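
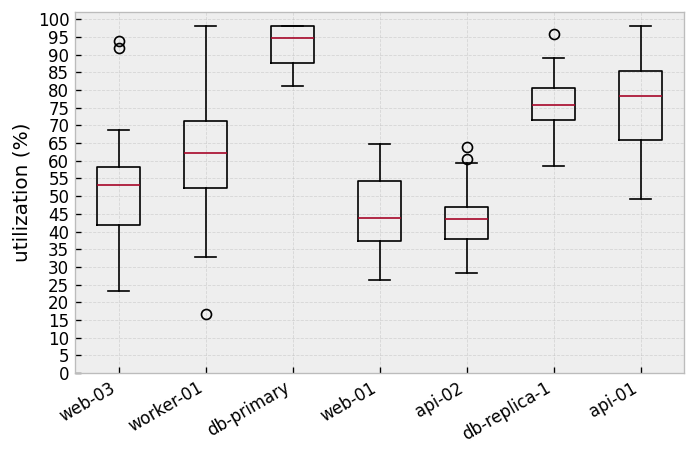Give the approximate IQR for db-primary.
Q3 ≈ 100, Q1 ≈ 90; IQR ≈ 10.

≈ 10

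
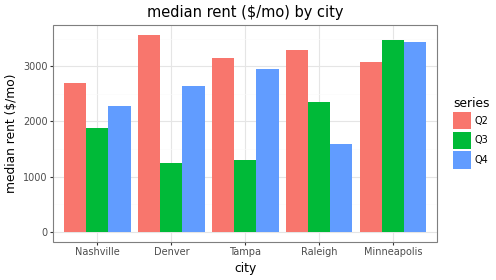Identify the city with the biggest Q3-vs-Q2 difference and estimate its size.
Denver, ≈ 2500 $/mo

Denver: Q3 ≈ 1000, Q2 ≈ 3500 → gap ≈ 2500. Next-largest (Tampa) is only ≈ 1500.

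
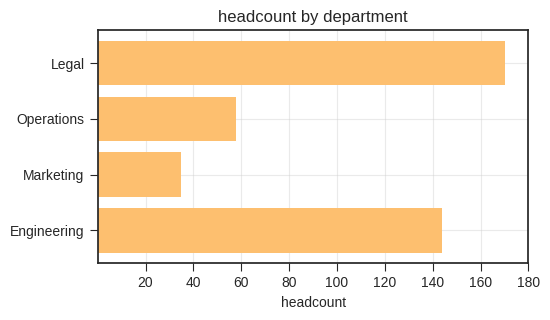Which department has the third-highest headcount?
Operations

Top 4: Legal ≈ 160, Engineering ≈ 140, Operations ≈ 60, Marketing ≈ 40.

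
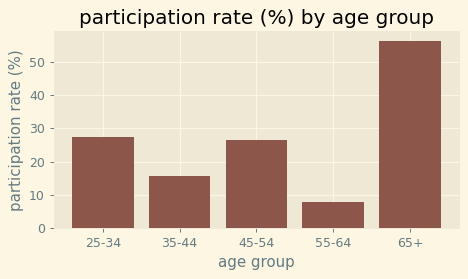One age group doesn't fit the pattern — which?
65+

65+ ≈ 55; the rest sit between ≈ 10 and ≈ 30.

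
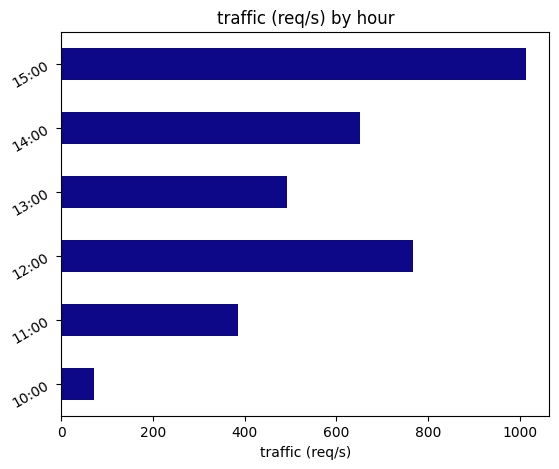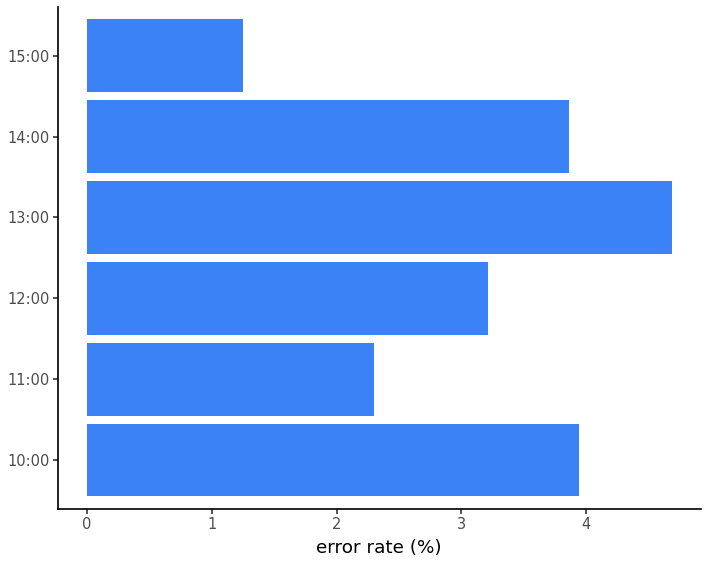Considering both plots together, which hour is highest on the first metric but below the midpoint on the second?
Chart 2 median error rate (%) ≈ 3.5; below-median hours: 11:00, 12:00, 15:00. Among those, 15:00 has the highest traffic (req/s) (≈ 1000).

15:00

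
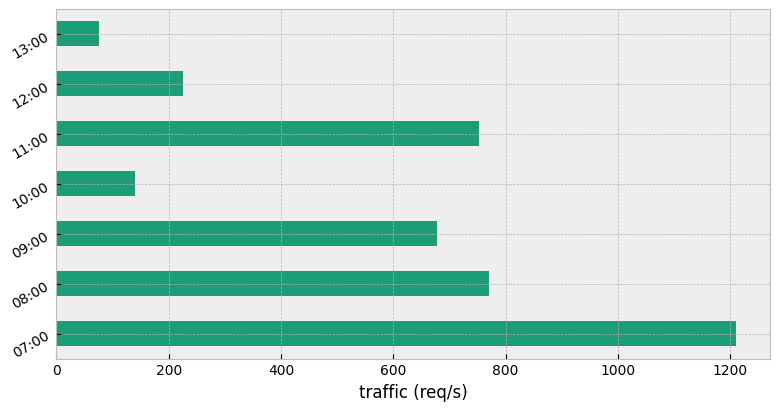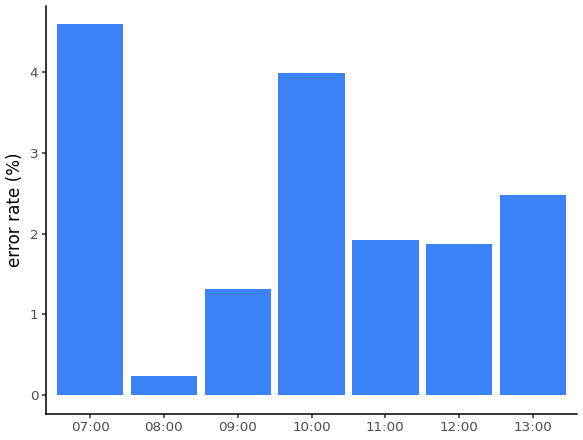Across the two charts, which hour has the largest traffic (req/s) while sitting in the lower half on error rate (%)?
Chart 2 median error rate (%) ≈ 2; below-median hours: 08:00, 09:00, 12:00. Among those, 08:00 has the highest traffic (req/s) (≈ 800).

08:00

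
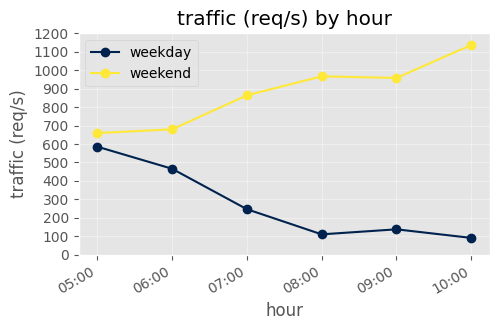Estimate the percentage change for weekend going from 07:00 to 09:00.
≈ +11.1%

07:00 ≈ 900, 09:00 ≈ 1000; (1000 − 900) / 900 ≈ +11.1%.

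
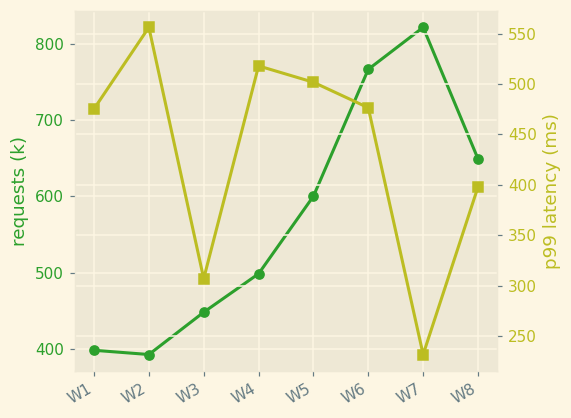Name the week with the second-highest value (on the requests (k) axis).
W6

Top 3 (on the requests (k) axis): W7 ≈ 800, W6 ≈ 750, W8 ≈ 650.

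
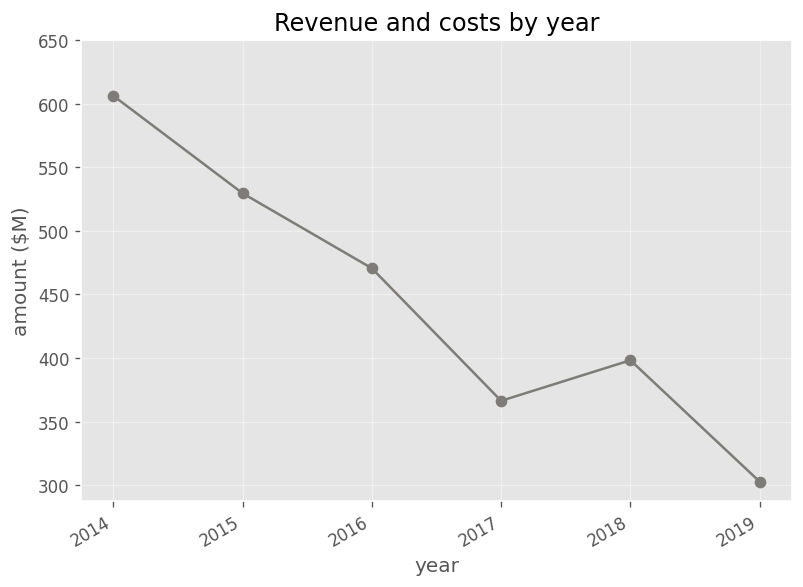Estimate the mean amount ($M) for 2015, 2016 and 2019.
≈ 433

(550 + 450 + 300) / 3 ≈ 433.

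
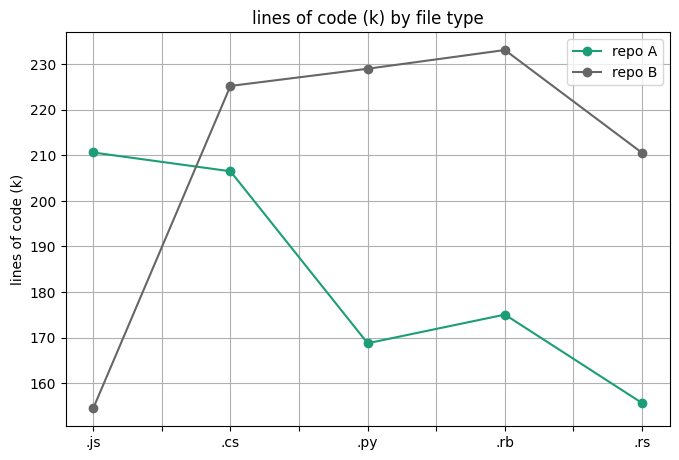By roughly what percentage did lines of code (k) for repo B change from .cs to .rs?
≈ -8.7%

.cs ≈ 230, .rs ≈ 210; (210 − 230) / 230 ≈ -8.7%.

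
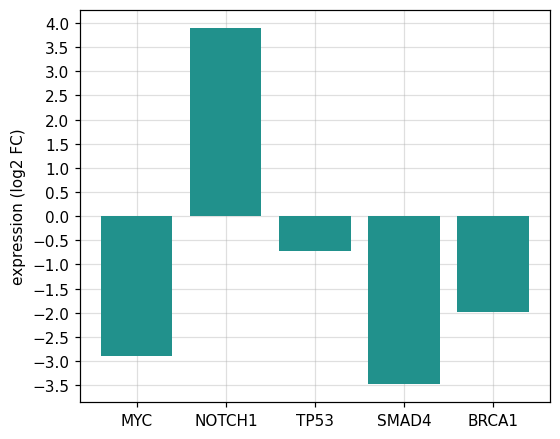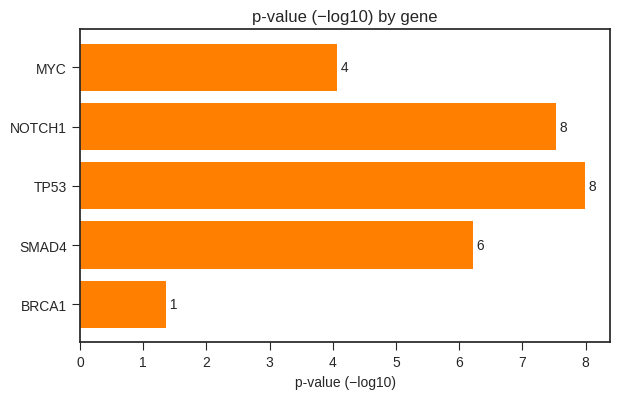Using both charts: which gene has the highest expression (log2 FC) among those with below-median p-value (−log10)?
BRCA1

Chart 2 median p-value (−log10) ≈ 6; below-median genes: MYC, BRCA1. Among those, BRCA1 has the highest expression (log2 FC) (≈ -2).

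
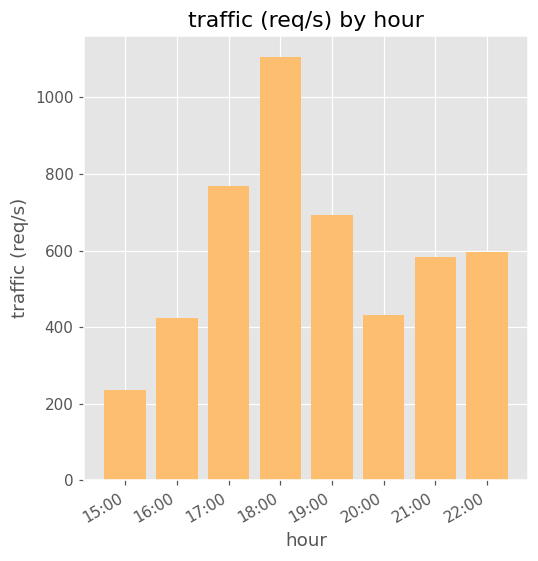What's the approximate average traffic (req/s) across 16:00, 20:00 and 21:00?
(400 + 400 + 600) / 3 ≈ 467.

≈ 467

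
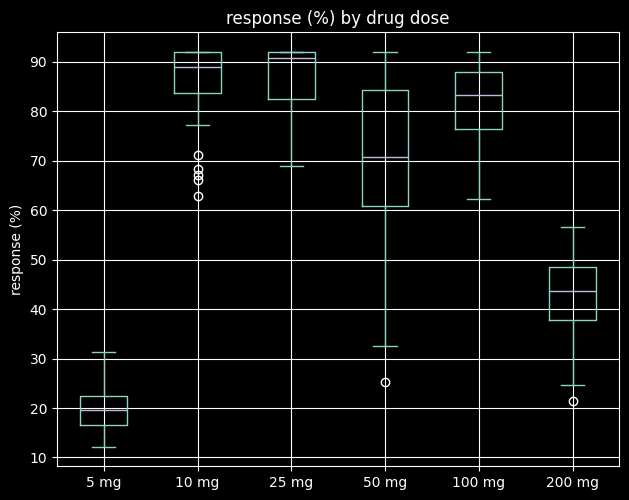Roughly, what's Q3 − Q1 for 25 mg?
Q3 ≈ 90, Q1 ≈ 80; IQR ≈ 10.

≈ 10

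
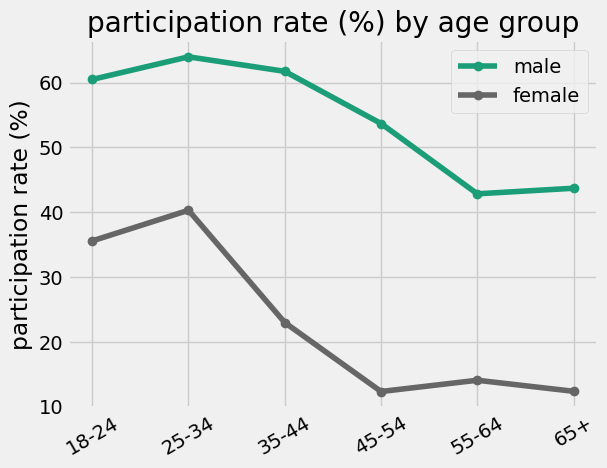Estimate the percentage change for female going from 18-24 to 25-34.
≈ +14.3%

18-24 ≈ 35, 25-34 ≈ 40; (40 − 35) / 35 ≈ +14.3%.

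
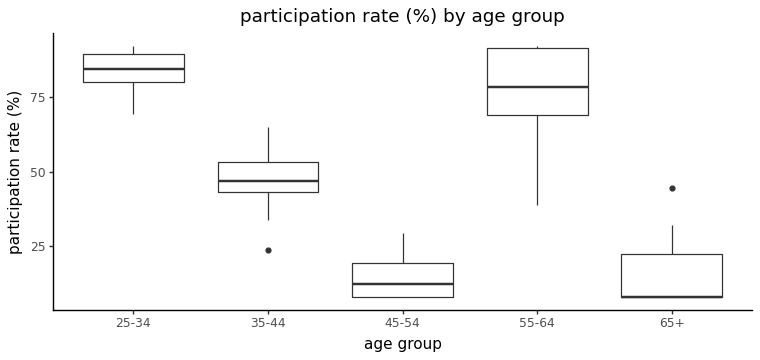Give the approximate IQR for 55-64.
≈ 20

Q3 ≈ 90, Q1 ≈ 70; IQR ≈ 20.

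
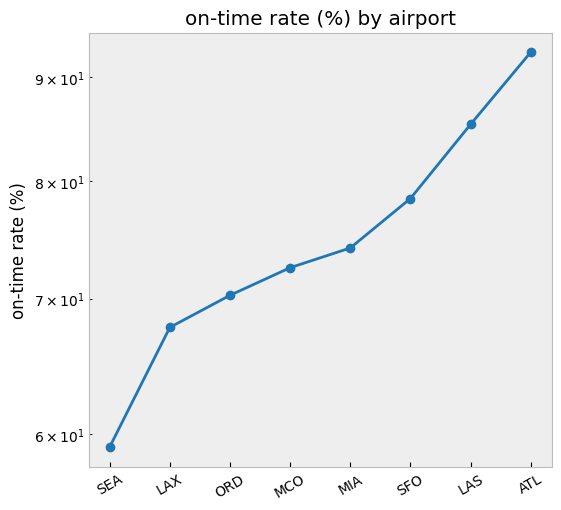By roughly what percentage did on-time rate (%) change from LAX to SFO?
LAX ≈ 70, SFO ≈ 80; (80 − 70) / 70 ≈ +14.3%.

≈ +14.3%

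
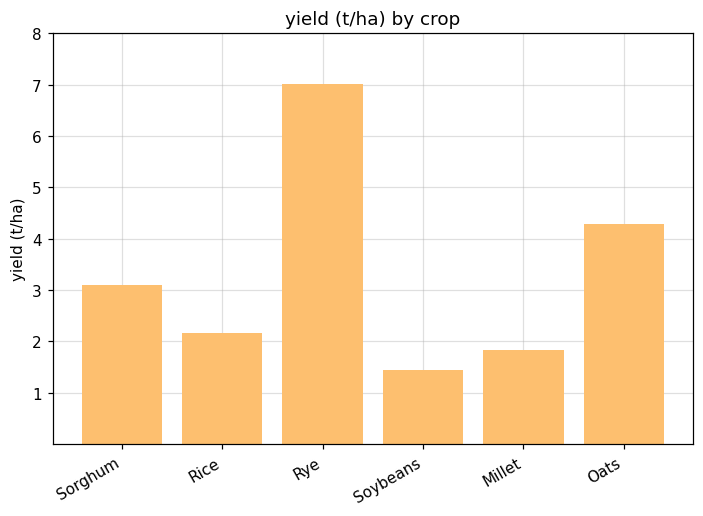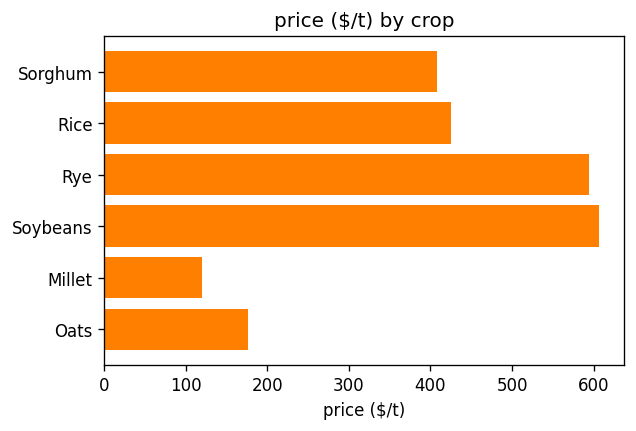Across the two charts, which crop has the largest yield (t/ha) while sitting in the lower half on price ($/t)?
Oats

Chart 2 median price ($/t) ≈ 400; below-median crops: Sorghum, Millet, Oats. Among those, Oats has the highest yield (t/ha) (≈ 4).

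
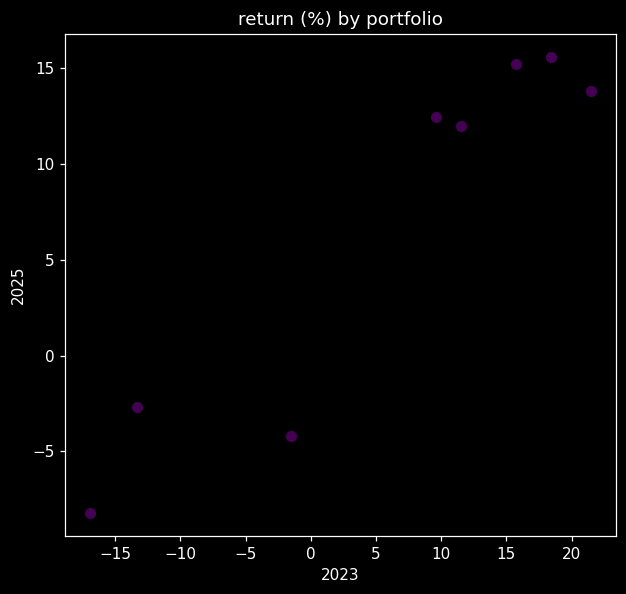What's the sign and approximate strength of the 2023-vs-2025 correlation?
positive, strong

Points are positively correlated; strong (|r| ≈ 0.9).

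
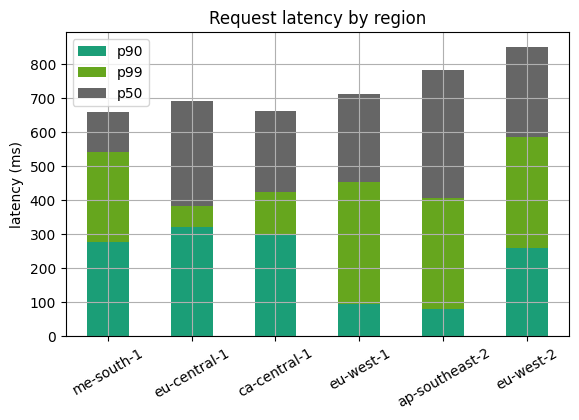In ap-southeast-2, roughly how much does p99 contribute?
p99 top ≈ 400, bottom ≈ 100; segment ≈ 300.

≈ 300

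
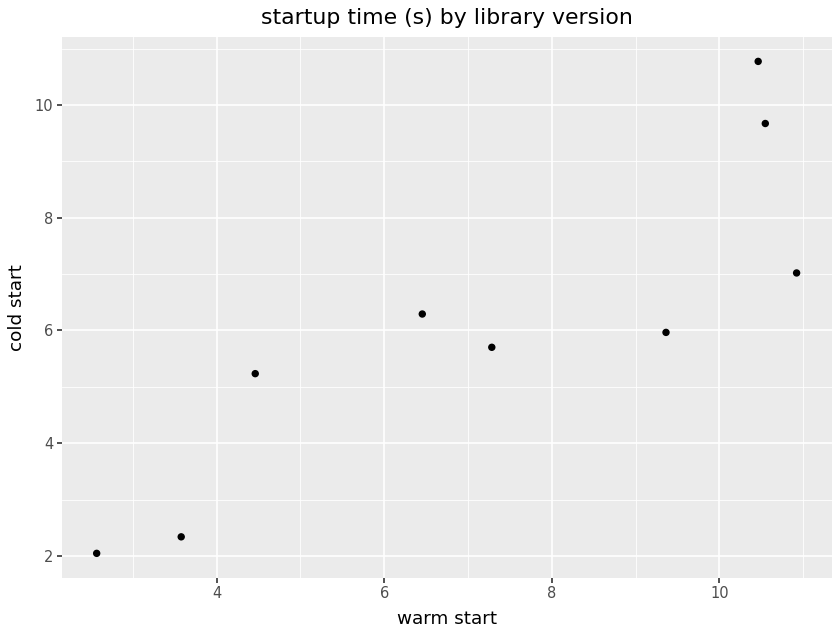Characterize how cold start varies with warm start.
Points are positively correlated; strong (|r| ≈ 0.9).

positive, strong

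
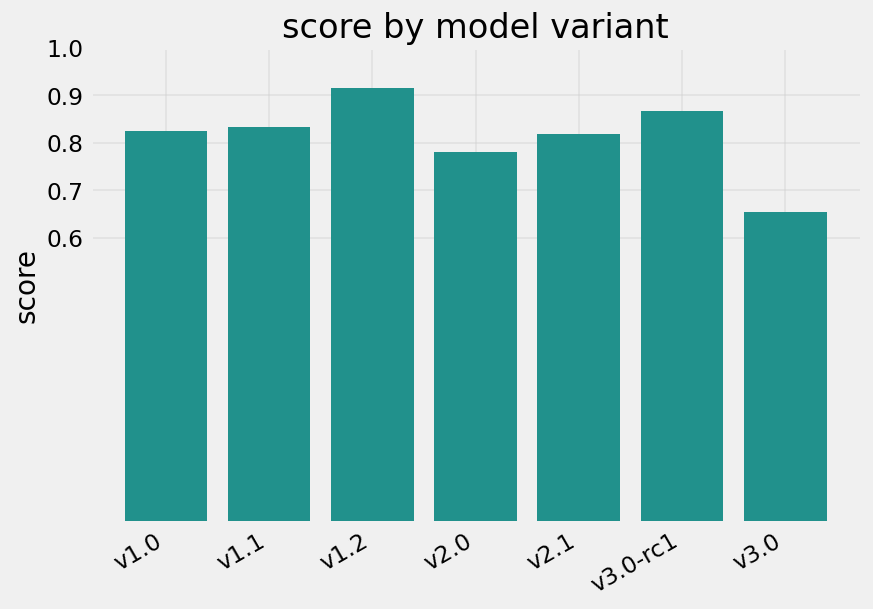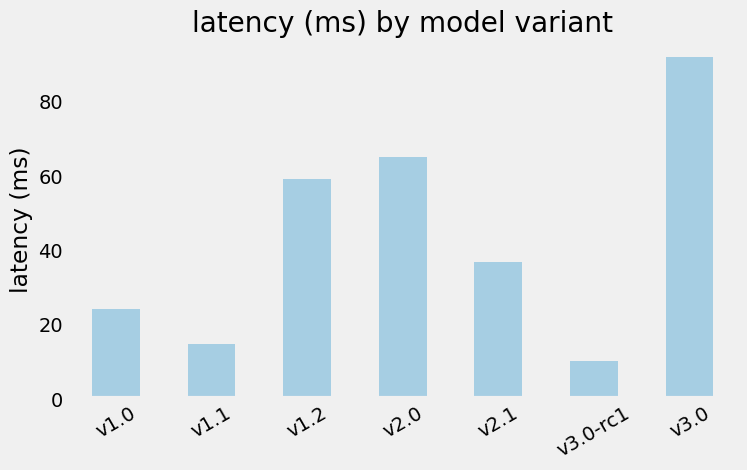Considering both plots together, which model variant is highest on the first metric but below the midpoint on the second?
v3.0-rc1

Chart 2 median latency (ms) ≈ 40; below-median model variants: v1.0, v1.1, v3.0-rc1. Among those, v3.0-rc1 has the highest score (≈ 0.9).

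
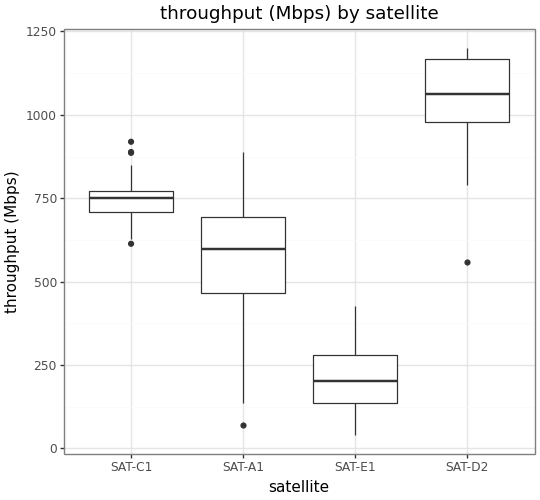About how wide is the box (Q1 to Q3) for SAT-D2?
Q3 ≈ 1200, Q1 ≈ 1000; IQR ≈ 200.

≈ 200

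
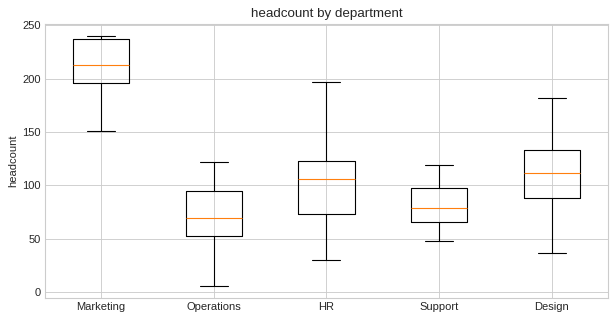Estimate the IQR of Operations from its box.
Q3 ≈ 100, Q1 ≈ 60; IQR ≈ 40.

≈ 40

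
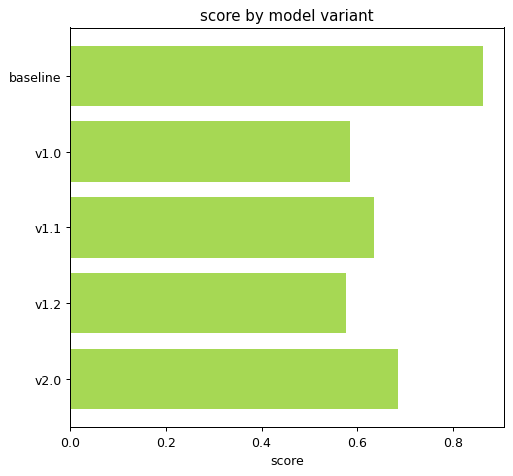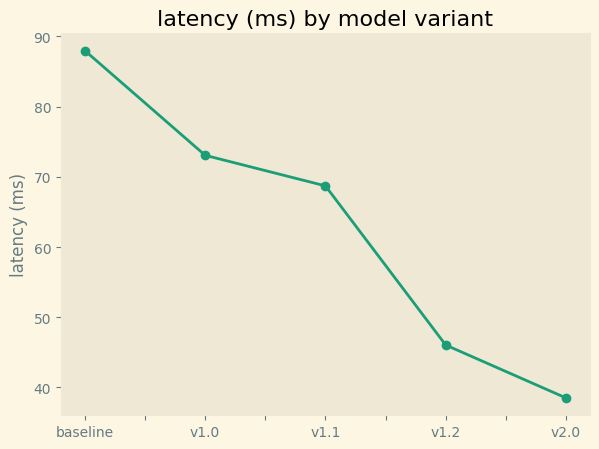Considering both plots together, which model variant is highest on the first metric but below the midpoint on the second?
Chart 2 median latency (ms) ≈ 70; below-median model variants: v1.2, v2.0. Among those, v2.0 has the highest score (≈ 0.7).

v2.0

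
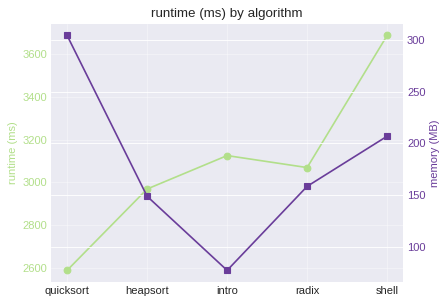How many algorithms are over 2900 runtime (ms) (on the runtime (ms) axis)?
Above 2900: heapsort, intro, radix, shell.

4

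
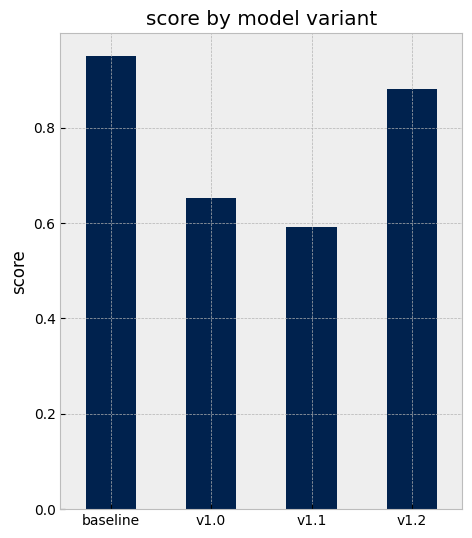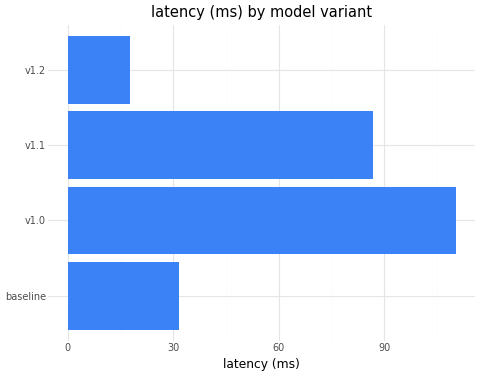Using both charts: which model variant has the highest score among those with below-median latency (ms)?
baseline

Chart 2 median latency (ms) ≈ 60; below-median model variants: baseline, v1.2. Among those, baseline has the highest score (≈ 1).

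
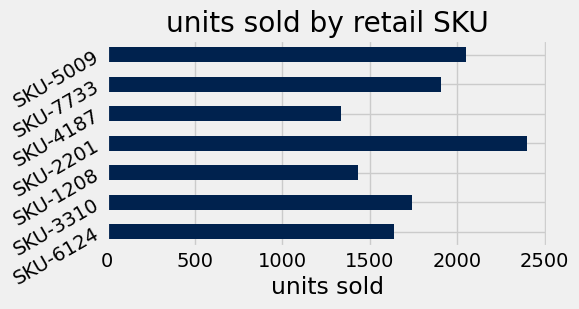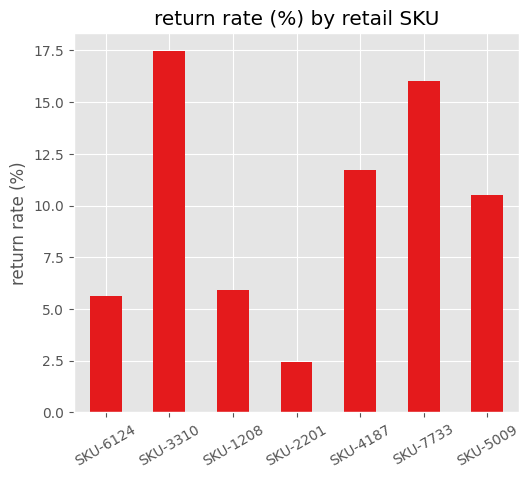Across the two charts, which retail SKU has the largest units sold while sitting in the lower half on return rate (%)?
Chart 2 median return rate (%) ≈ 10; below-median retail SKUs: SKU-6124, SKU-1208, SKU-2201. Among those, SKU-2201 has the highest units sold (≈ 2500).

SKU-2201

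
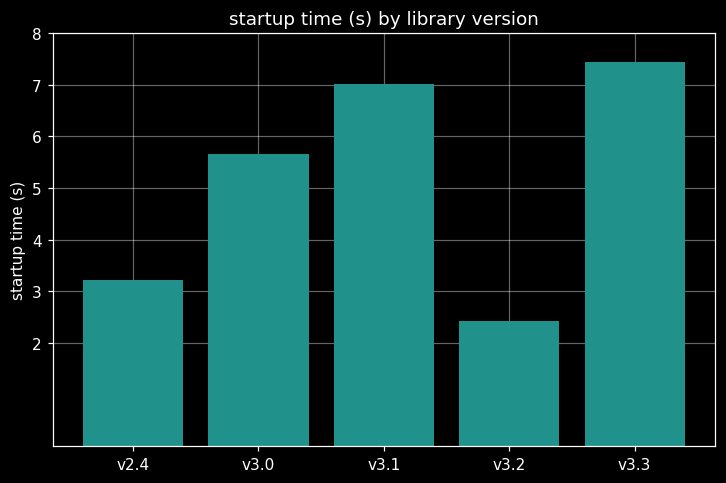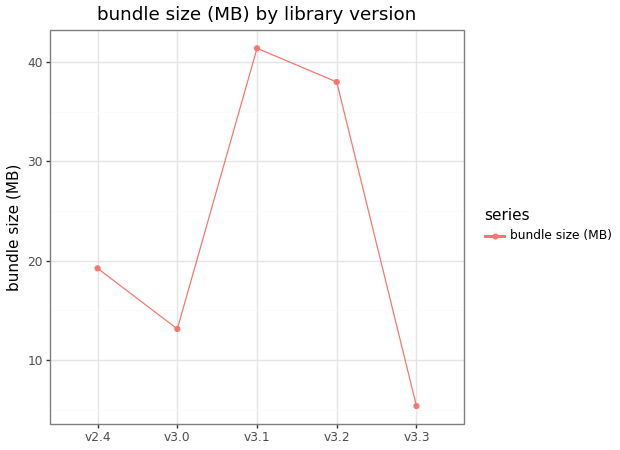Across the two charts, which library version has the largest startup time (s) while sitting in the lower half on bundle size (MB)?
v3.3

Chart 2 median bundle size (MB) ≈ 20; below-median library versions: v3.0, v3.3. Among those, v3.3 has the highest startup time (s) (≈ 7).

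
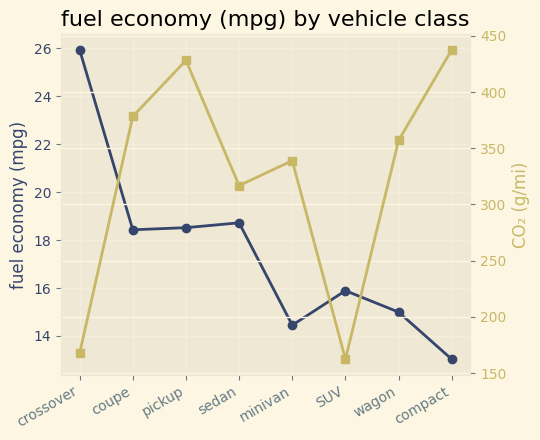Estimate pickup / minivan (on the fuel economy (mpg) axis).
≈ 1.29×

pickup ≈ 18, minivan ≈ 14; 18/14 ≈ 1.29.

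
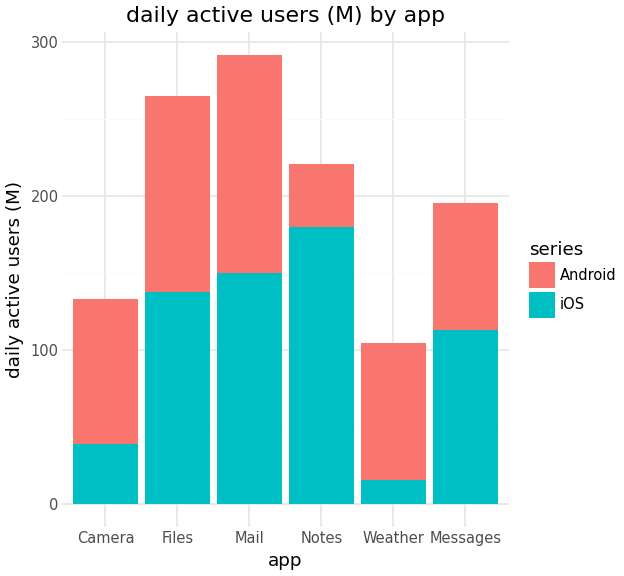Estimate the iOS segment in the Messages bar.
≈ 125

iOS top ≈ 125, bottom ≈ 0; segment ≈ 125.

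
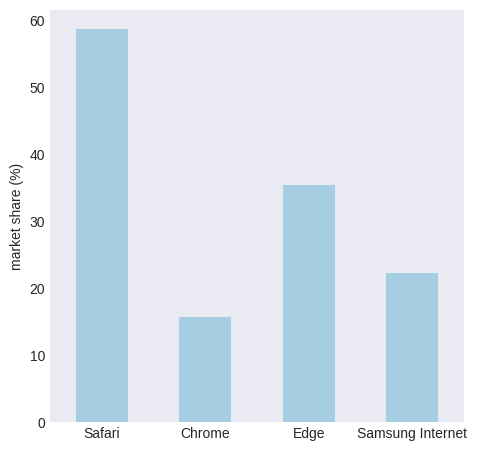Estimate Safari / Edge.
≈ 1.71×

Safari ≈ 60, Edge ≈ 35; 60/35 ≈ 1.71.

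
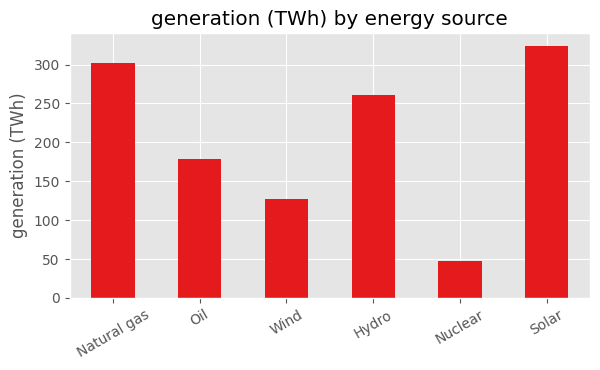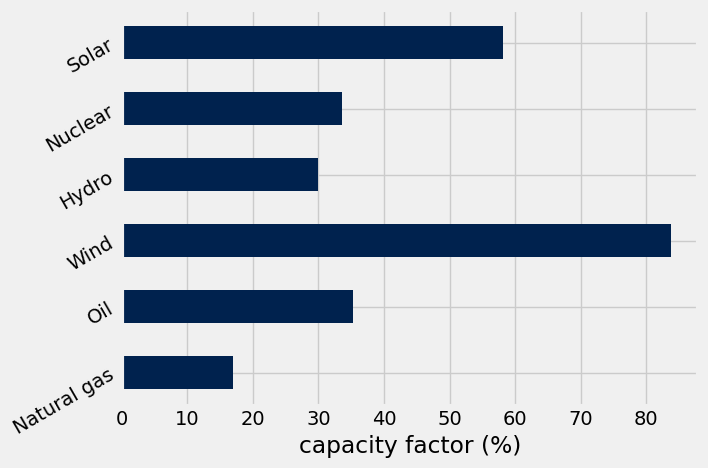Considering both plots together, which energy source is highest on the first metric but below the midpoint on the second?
Chart 2 median capacity factor (%) ≈ 30; below-median energy sources: Natural gas, Hydro, Nuclear. Among those, Natural gas has the highest generation (TWh) (≈ 300).

Natural gas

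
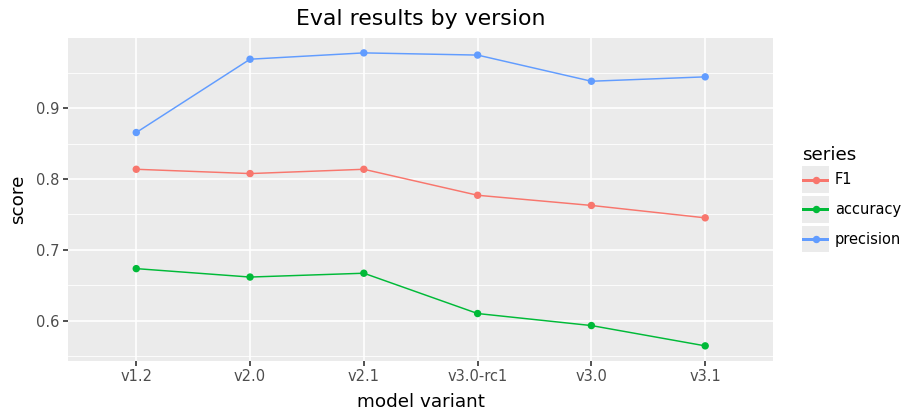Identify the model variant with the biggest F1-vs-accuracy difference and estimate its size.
v3.1: F1 ≈ 0.75, accuracy ≈ 0.55 → gap ≈ 0.20. Next-largest (v3.0) is only ≈ 0.15.

v3.1, ≈ 0.20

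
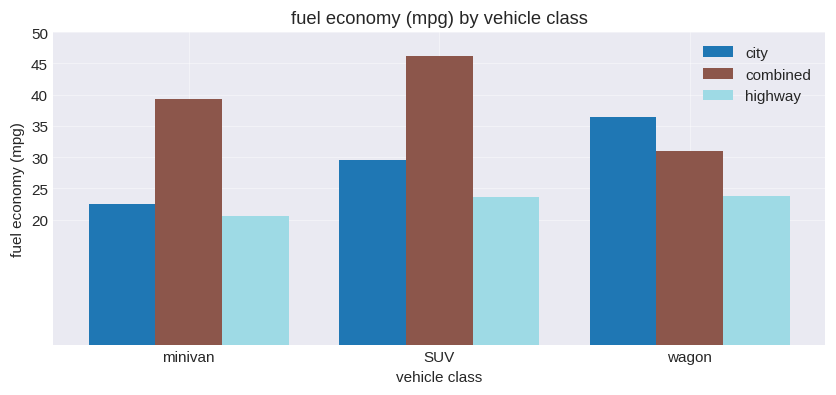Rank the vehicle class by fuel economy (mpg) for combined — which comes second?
minivan

Top 3 for combined: SUV ≈ 45, minivan ≈ 40, wagon ≈ 30.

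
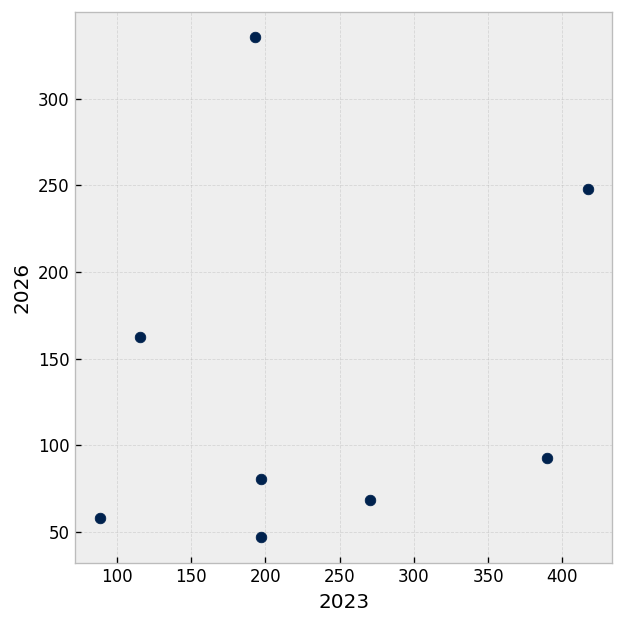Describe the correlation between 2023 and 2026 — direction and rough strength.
Points are roughly uncorrelated; weak (|r| ≈ 0.2).

no clear correlation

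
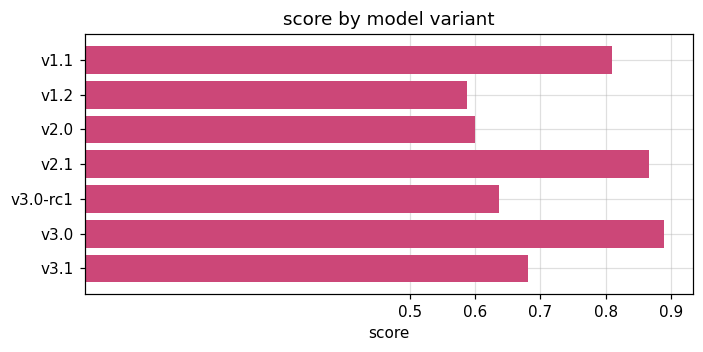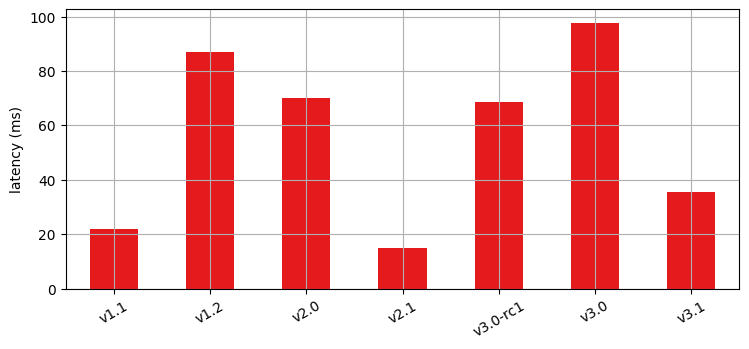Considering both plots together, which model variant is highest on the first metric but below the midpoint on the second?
v2.1

Chart 2 median latency (ms) ≈ 70; below-median model variants: v1.1, v2.1, v3.1. Among those, v2.1 has the highest score (≈ 0.9).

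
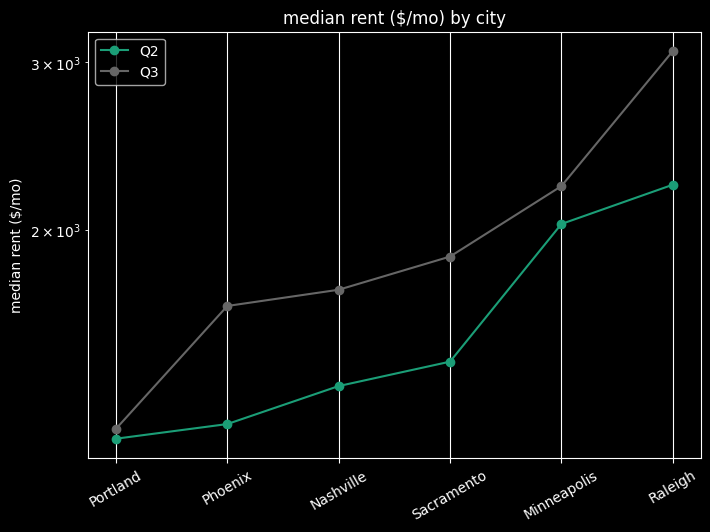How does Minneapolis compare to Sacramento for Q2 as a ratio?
Minneapolis ≈ 2000, Sacramento ≈ 1400; 2000/1400 ≈ 1.43.

≈ 1.43×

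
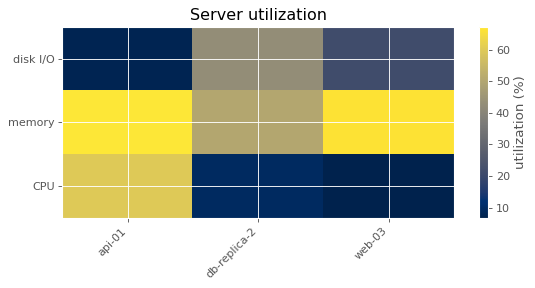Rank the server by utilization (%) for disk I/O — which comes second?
Top 3 for disk I/O: db-replica-2 ≈ 40, web-03 ≈ 20, api-01 ≈ 10.

web-03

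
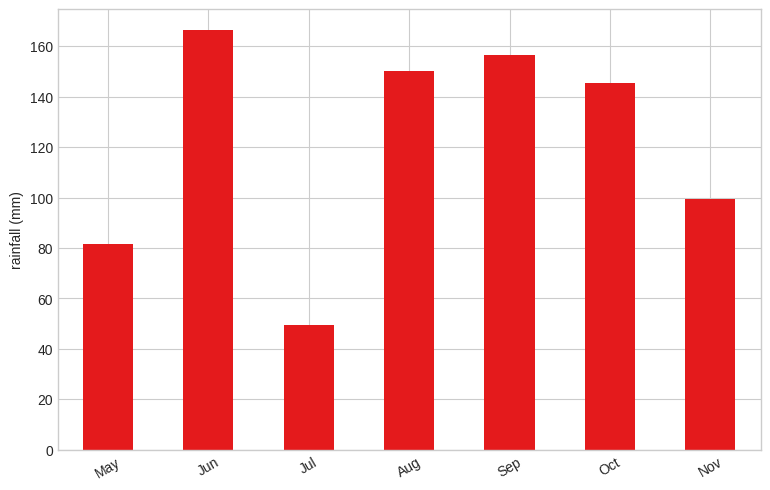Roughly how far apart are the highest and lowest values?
≈ 120

Max Jun ≈ 160, min Jul ≈ 40; range ≈ 120.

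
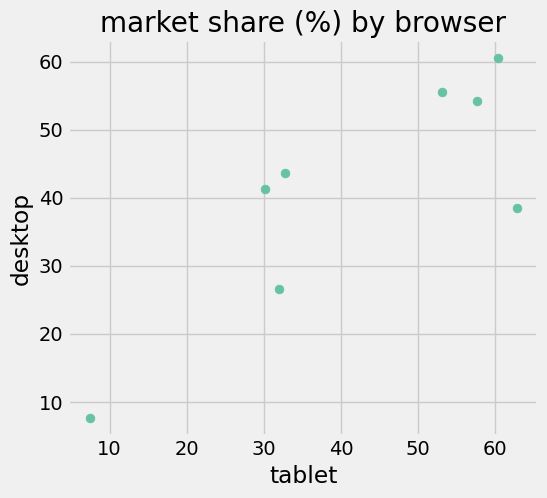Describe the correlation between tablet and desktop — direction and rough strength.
positive, strong

Points are positively correlated; strong (|r| ≈ 0.8).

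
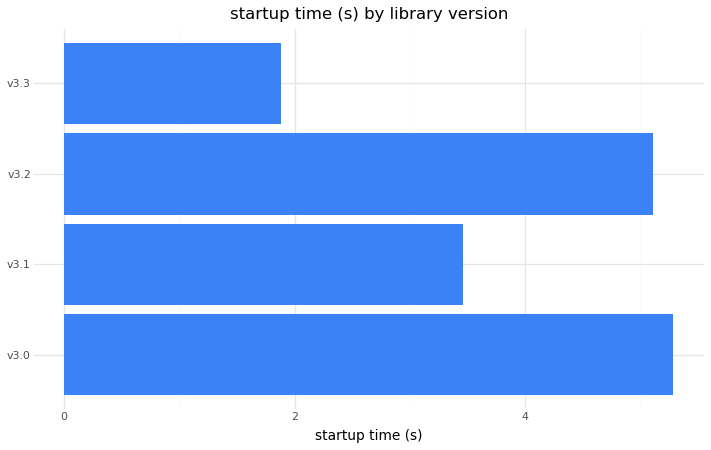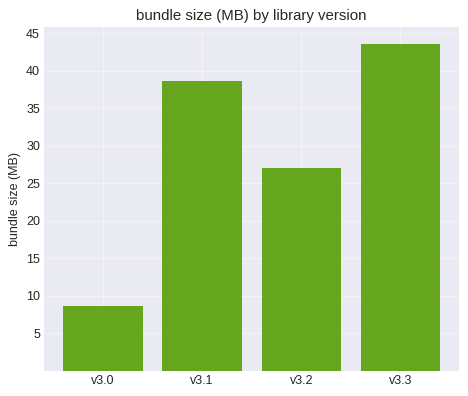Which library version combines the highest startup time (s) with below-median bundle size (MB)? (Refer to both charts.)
v3.0

Chart 2 median bundle size (MB) ≈ 35; below-median library versions: v3.0, v3.2. Among those, v3.0 has the highest startup time (s) (≈ 5.5).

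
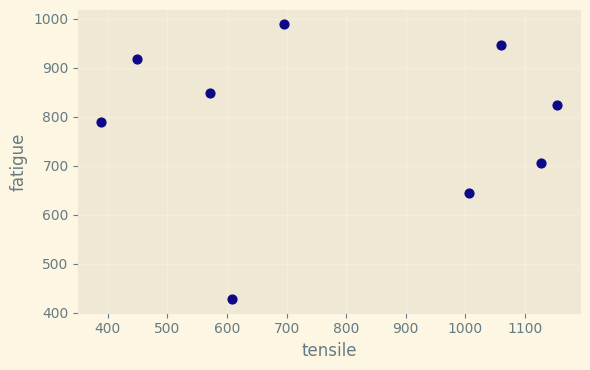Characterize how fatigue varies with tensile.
no clear correlation

Points are roughly uncorrelated; weak (|r| ≈ 0.0).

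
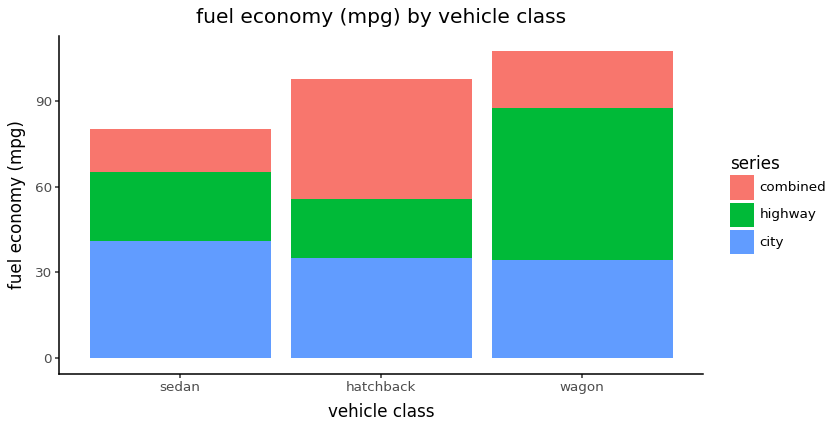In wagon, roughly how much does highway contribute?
≈ 60

highway top ≈ 90, bottom ≈ 30; segment ≈ 60.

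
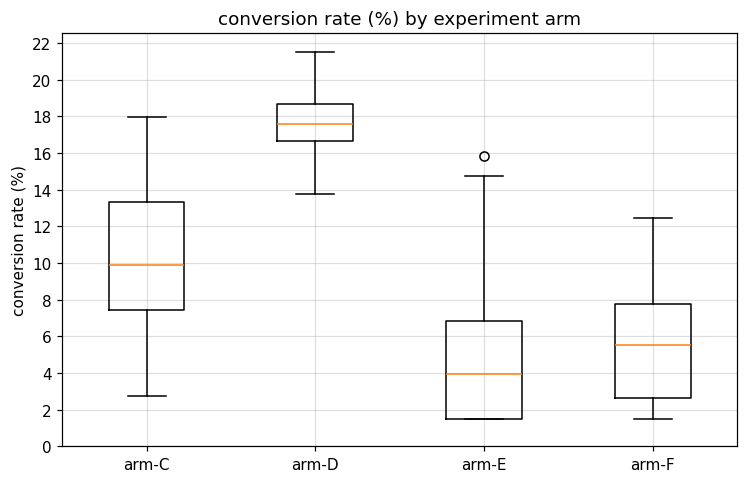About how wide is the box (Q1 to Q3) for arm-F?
Q3 ≈ 8, Q1 ≈ 2; IQR ≈ 6.

≈ 6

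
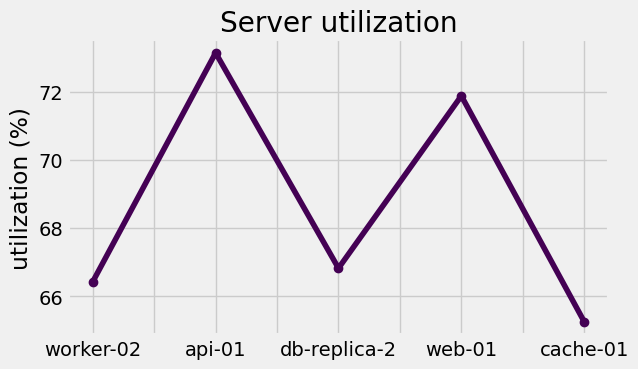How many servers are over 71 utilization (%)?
Above 71: api-01, web-01.

2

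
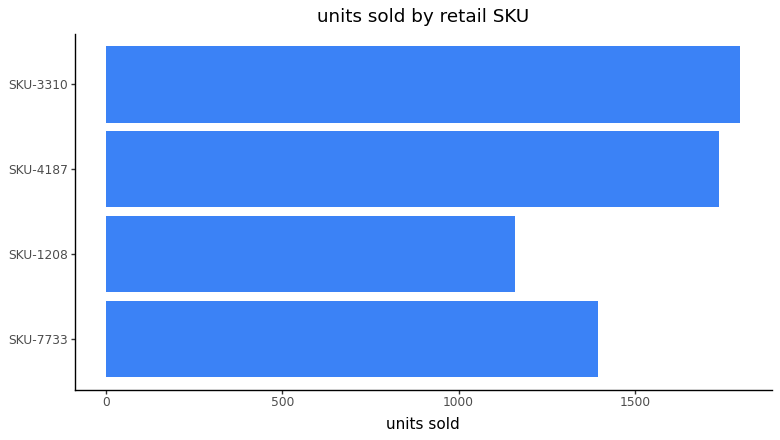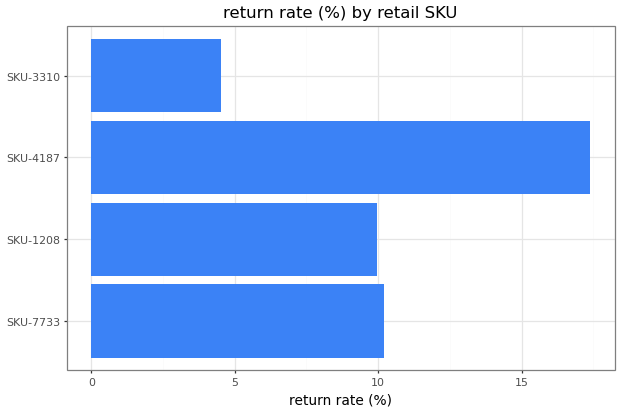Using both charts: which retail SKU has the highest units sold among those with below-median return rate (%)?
Chart 2 median return rate (%) ≈ 10; below-median retail SKUs: SKU-1208, SKU-3310. Among those, SKU-3310 has the highest units sold (≈ 1800).

SKU-3310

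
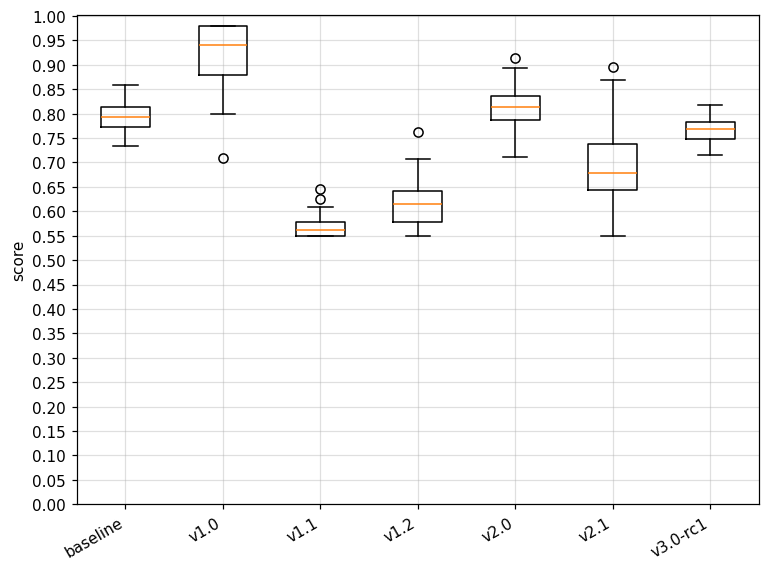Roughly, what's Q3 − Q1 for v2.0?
≈ 0.05

Q3 ≈ 0.85, Q1 ≈ 0.80; IQR ≈ 0.05.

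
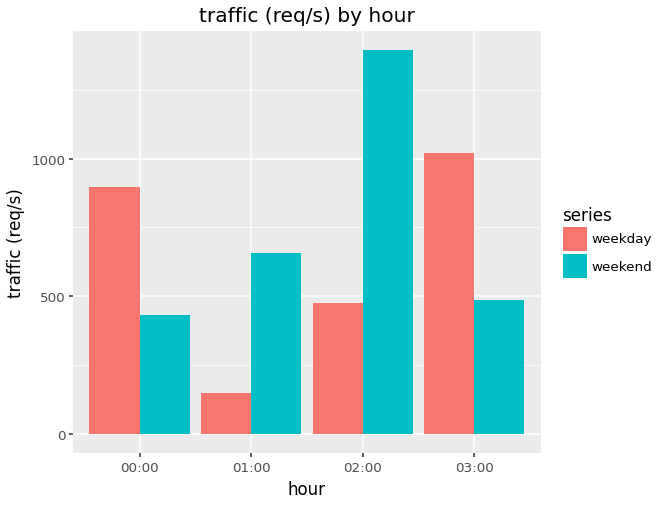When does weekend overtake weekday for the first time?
01:00

00:00: weekend ≈ 400 vs weekday ≈ 800 (not yet); 01:00: weekend ≈ 600 vs weekday ≈ 200 (first crossover).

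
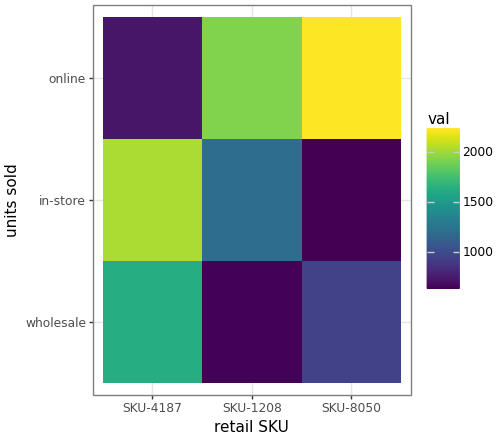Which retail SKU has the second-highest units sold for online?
Top 3 for online: SKU-8050 ≈ 2200, SKU-1208 ≈ 2000, SKU-4187 ≈ 800.

SKU-1208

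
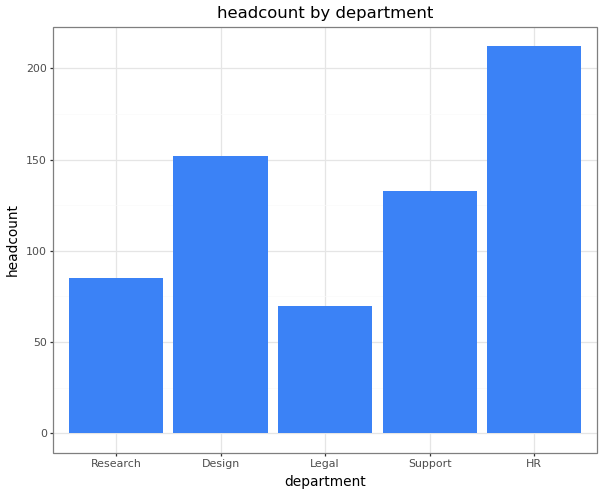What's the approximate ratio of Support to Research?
≈ 1.75×

Support ≈ 140, Research ≈ 80; 140/80 ≈ 1.75.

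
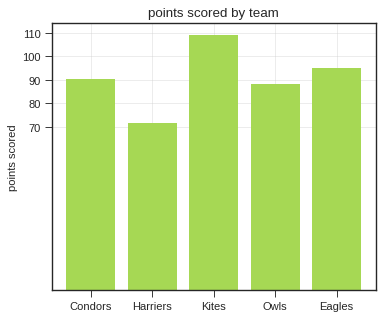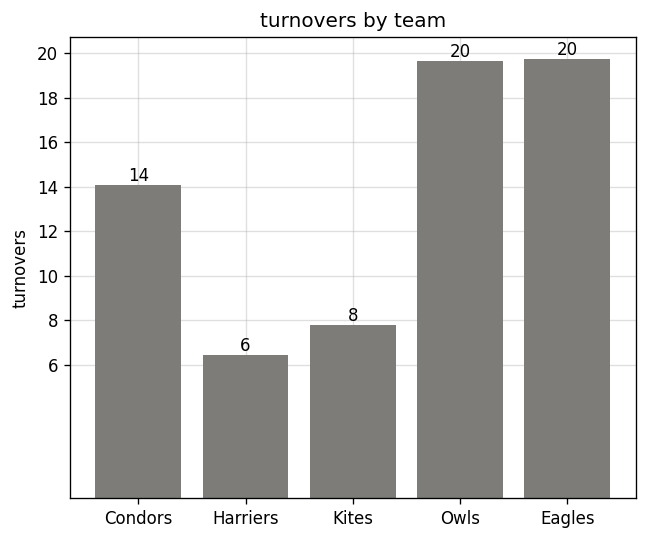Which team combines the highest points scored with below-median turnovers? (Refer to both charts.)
Chart 2 median turnovers ≈ 14; below-median teams: Harriers, Kites. Among those, Kites has the highest points scored (≈ 110).

Kites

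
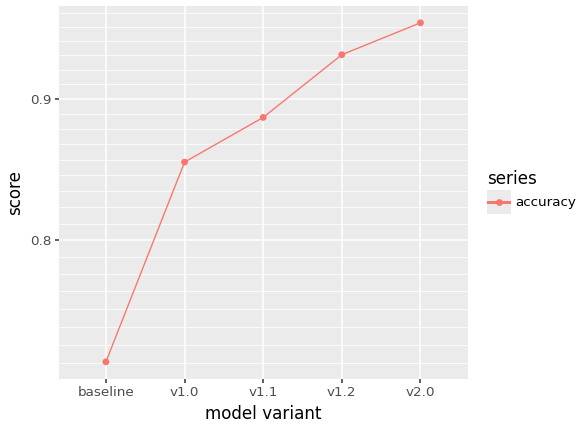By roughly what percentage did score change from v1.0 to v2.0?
≈ +11.6%

v1.0 ≈ 0.86, v2.0 ≈ 0.96; (0.96 − 0.86) / 0.86 ≈ +11.6%.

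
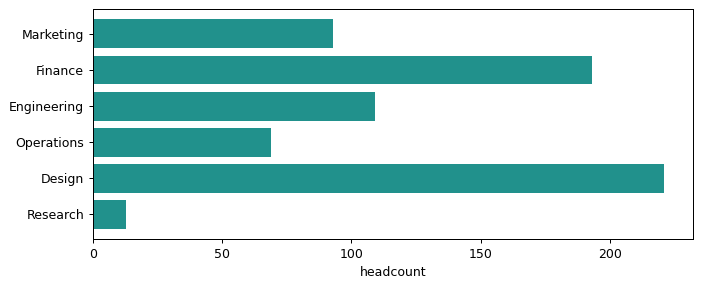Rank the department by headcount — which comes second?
Top 3: Design ≈ 220, Finance ≈ 200, Engineering ≈ 100.

Finance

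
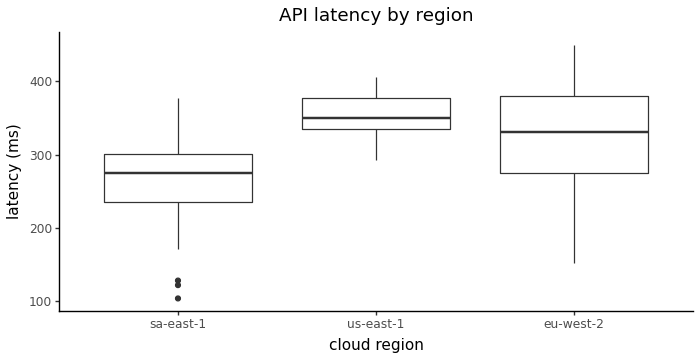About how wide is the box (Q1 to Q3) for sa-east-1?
≈ 60

Q3 ≈ 300, Q1 ≈ 240; IQR ≈ 60.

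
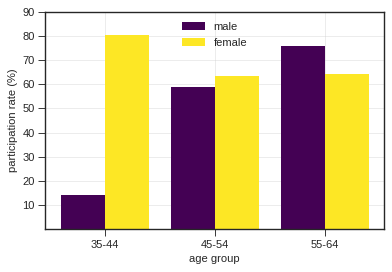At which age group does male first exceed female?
55-64

45-54: male ≈ 60 vs female ≈ 60 (not yet); 55-64: male ≈ 80 vs female ≈ 60 (first crossover).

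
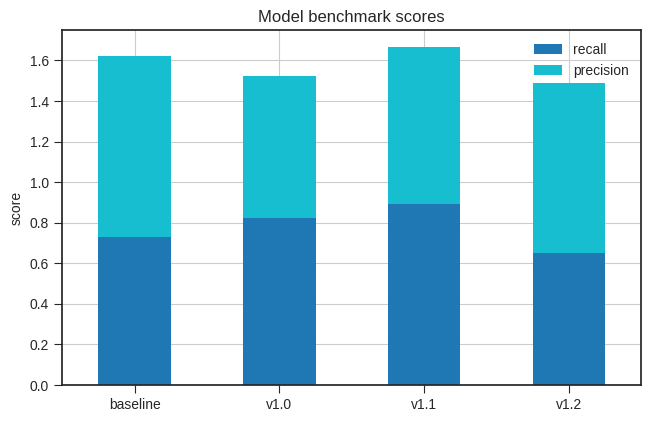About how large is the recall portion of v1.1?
≈ 0.8

recall top ≈ 0.8, bottom ≈ 0.0; segment ≈ 0.8.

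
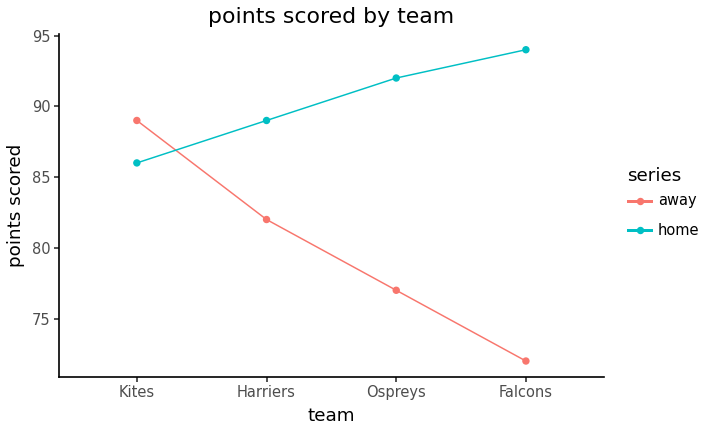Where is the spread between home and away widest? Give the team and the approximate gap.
Falcons: home ≈ 94, away ≈ 72 → gap ≈ 22. Next-largest (Ospreys) is only ≈ 16.

Falcons, ≈ 22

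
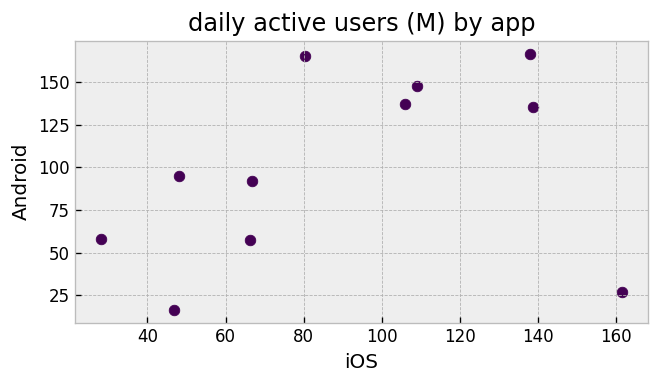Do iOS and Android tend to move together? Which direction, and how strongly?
positive, weak

Points are positively correlated; weak (|r| ≈ 0.3).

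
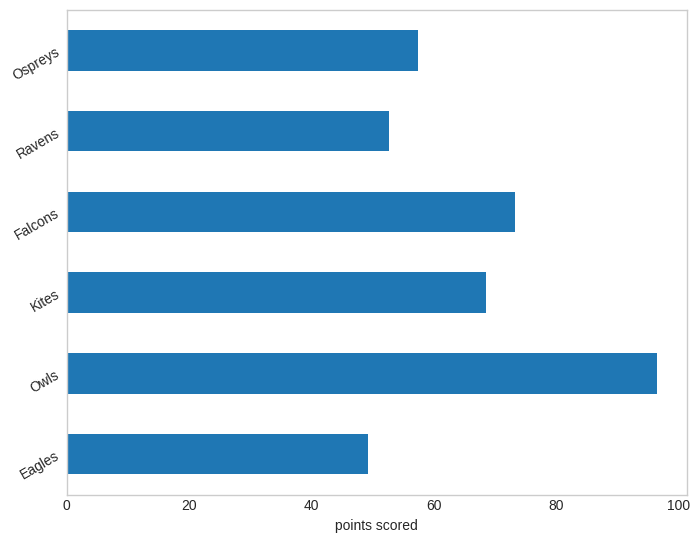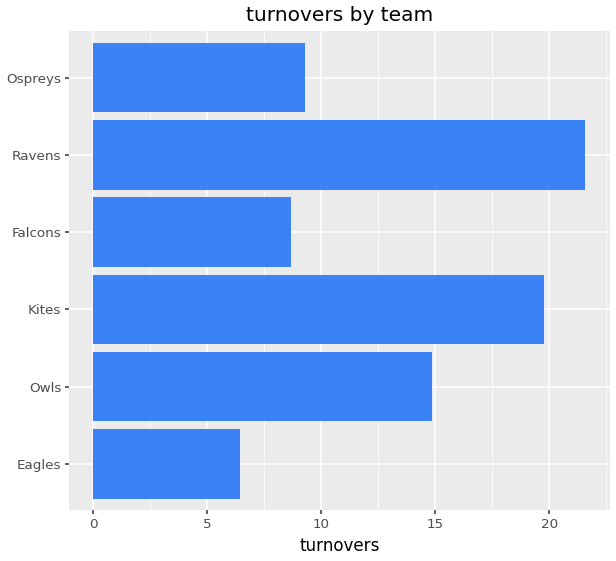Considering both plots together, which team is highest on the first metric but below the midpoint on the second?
Falcons

Chart 2 median turnovers ≈ 12; below-median teams: Eagles, Falcons, Ospreys. Among those, Falcons has the highest points scored (≈ 70).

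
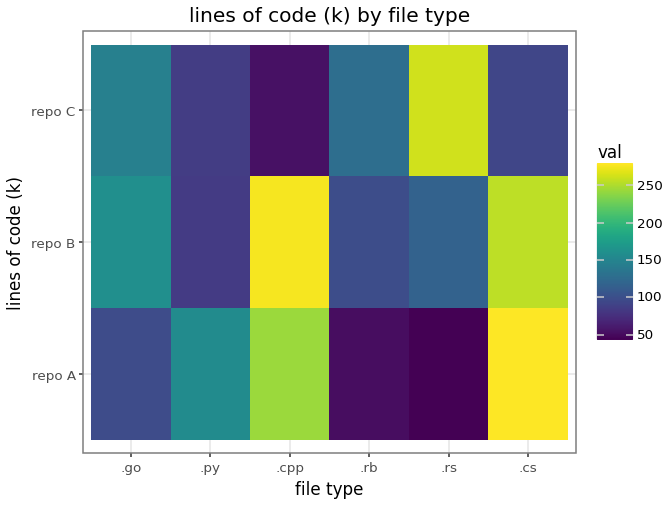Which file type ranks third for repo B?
.go

Top 4 for repo B: .cpp ≈ 280, .cs ≈ 260, .go ≈ 160, .rs ≈ 120.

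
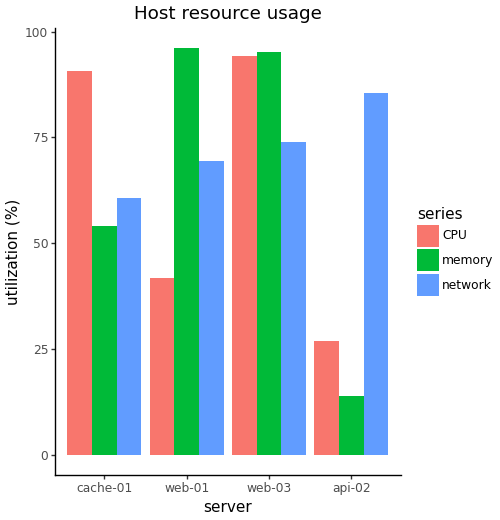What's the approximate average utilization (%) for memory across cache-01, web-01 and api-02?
(50 + 100 + 10) / 3 ≈ 53.

≈ 53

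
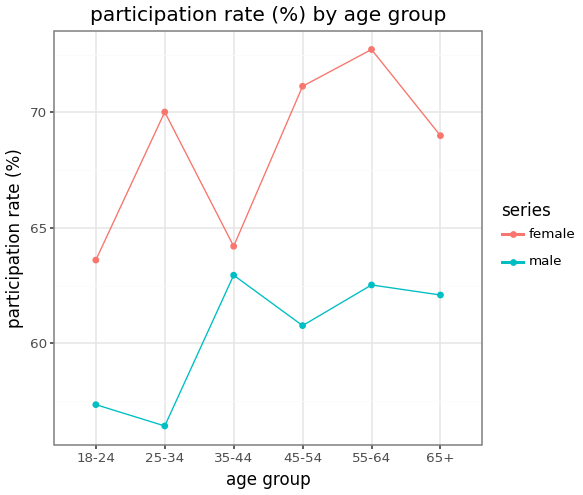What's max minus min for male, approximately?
≈ 6

Max 35-44 ≈ 62, min 25-34 ≈ 56; range ≈ 6.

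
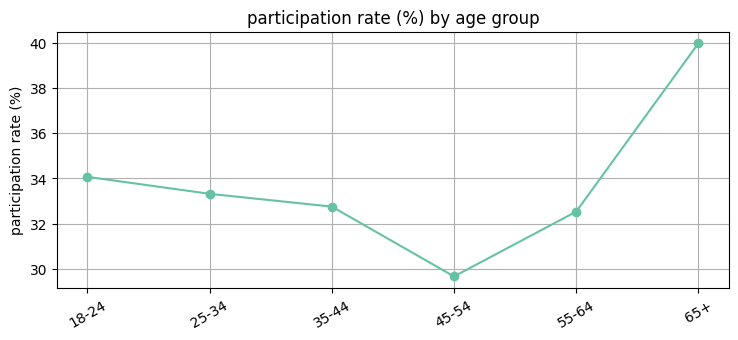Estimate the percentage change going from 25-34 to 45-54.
≈ -9.1%

25-34 ≈ 33, 45-54 ≈ 30; (30 − 33) / 33 ≈ -9.1%.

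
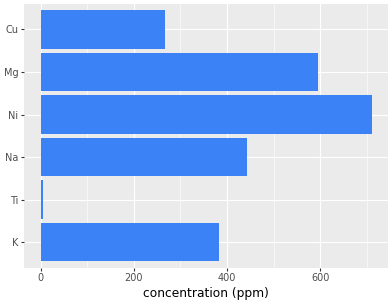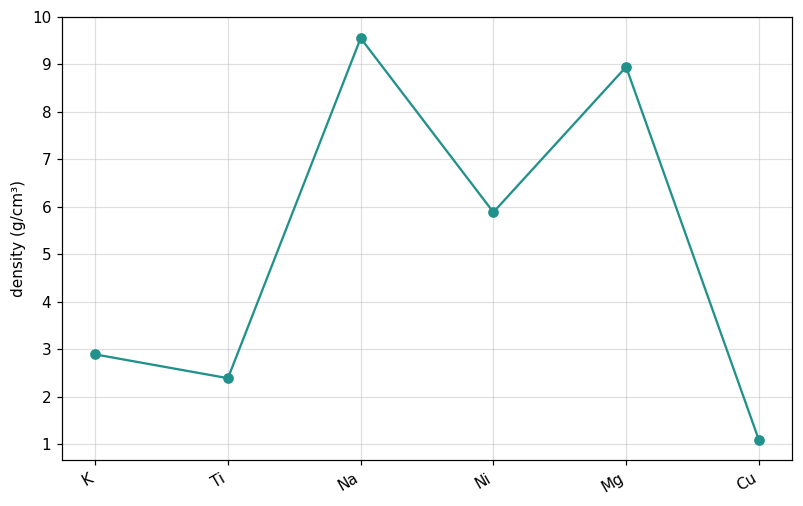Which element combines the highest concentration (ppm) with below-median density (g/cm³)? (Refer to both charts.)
Chart 2 median density (g/cm³) ≈ 4; below-median elements: K, Ti, Cu. Among those, K has the highest concentration (ppm) (≈ 400).

K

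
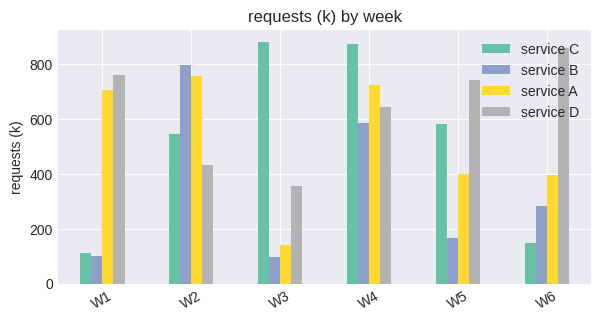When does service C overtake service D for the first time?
W1: service C ≈ 100 vs service D ≈ 800 (not yet); W2: service C ≈ 500 vs service D ≈ 400 (first crossover).

W2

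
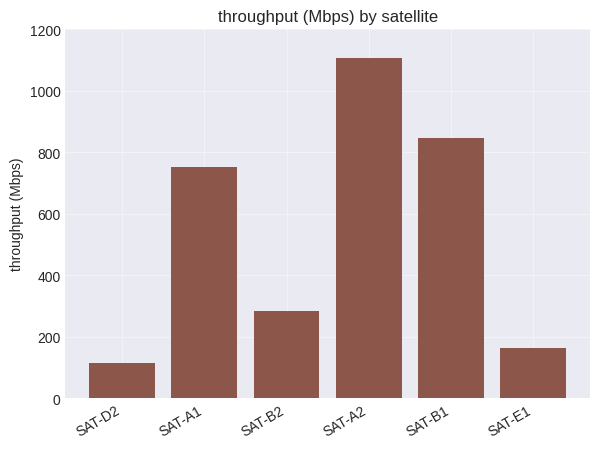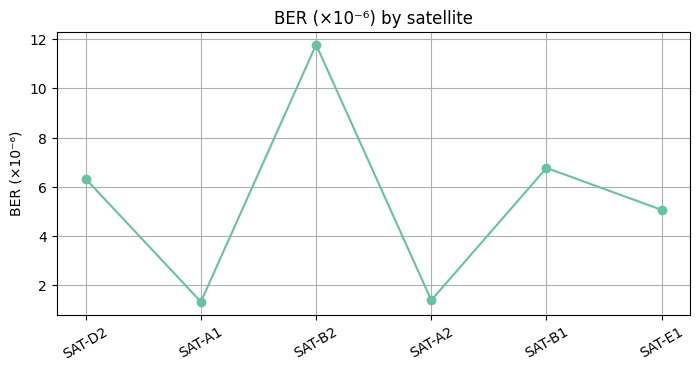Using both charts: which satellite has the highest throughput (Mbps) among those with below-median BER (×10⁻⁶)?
SAT-A2

Chart 2 median BER (×10⁻⁶) ≈ 6; below-median satellites: SAT-A1, SAT-A2, SAT-E1. Among those, SAT-A2 has the highest throughput (Mbps) (≈ 1200).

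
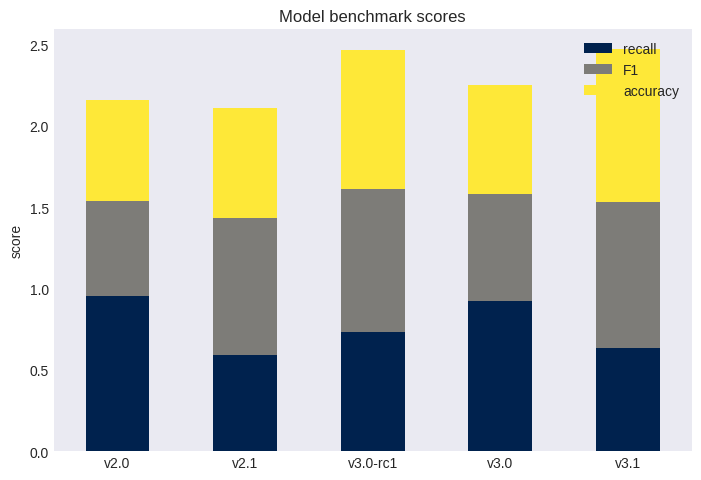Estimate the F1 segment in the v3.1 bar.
≈ 1.0

F1 top ≈ 1.5, bottom ≈ 0.5; segment ≈ 1.0.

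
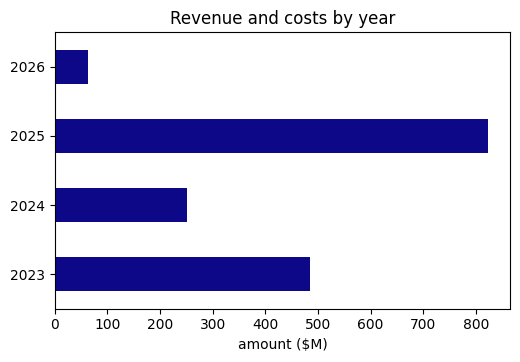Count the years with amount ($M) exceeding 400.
Above 400: 2023, 2025.

2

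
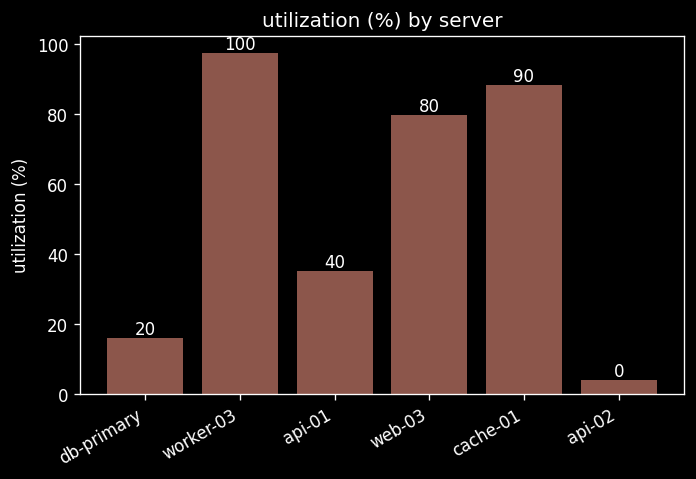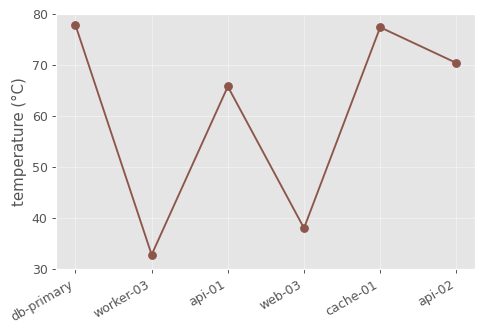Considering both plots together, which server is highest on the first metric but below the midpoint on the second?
worker-03

Chart 2 median temperature (°C) ≈ 70; below-median servers: worker-03, api-01, web-03. Among those, worker-03 has the highest utilization (%) (≈ 100).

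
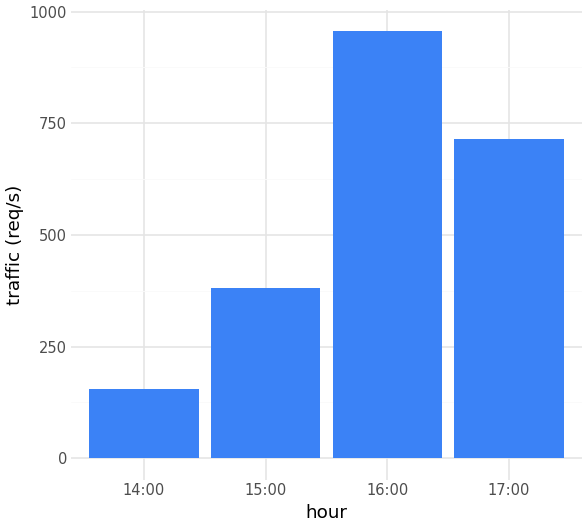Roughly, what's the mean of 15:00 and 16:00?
≈ 700

(400 + 1000) / 2 ≈ 700.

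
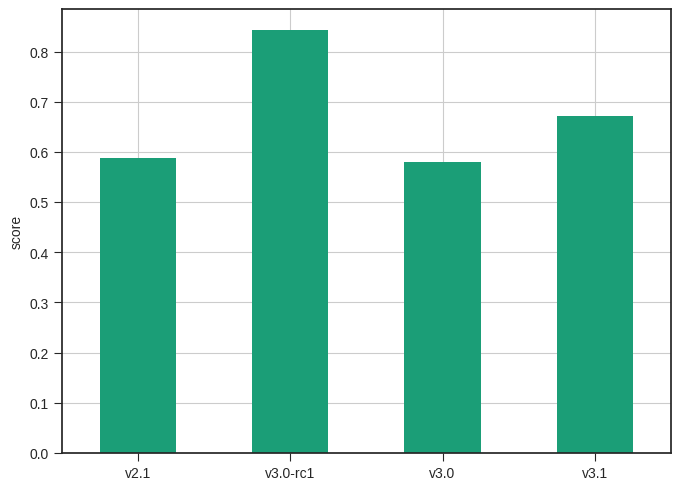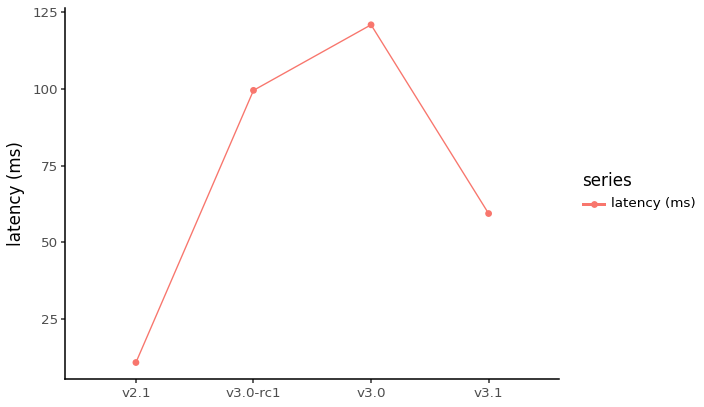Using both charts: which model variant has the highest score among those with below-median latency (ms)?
Chart 2 median latency (ms) ≈ 80; below-median model variants: v2.1, v3.1. Among those, v3.1 has the highest score (≈ 0.7).

v3.1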